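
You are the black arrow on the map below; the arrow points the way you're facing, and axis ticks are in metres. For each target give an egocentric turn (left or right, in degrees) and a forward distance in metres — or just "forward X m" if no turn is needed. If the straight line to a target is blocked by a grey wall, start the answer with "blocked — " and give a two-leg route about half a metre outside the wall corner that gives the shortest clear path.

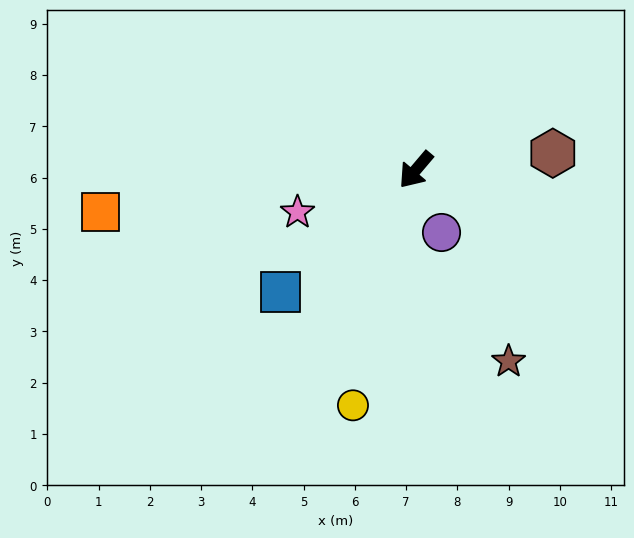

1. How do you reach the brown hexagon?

turn left 137°, forward 2.7 m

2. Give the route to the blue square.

turn right 8°, forward 3.6 m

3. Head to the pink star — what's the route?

turn right 30°, forward 2.5 m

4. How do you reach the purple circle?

turn left 63°, forward 1.3 m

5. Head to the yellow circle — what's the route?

turn left 25°, forward 4.8 m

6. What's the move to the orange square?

turn right 42°, forward 6.2 m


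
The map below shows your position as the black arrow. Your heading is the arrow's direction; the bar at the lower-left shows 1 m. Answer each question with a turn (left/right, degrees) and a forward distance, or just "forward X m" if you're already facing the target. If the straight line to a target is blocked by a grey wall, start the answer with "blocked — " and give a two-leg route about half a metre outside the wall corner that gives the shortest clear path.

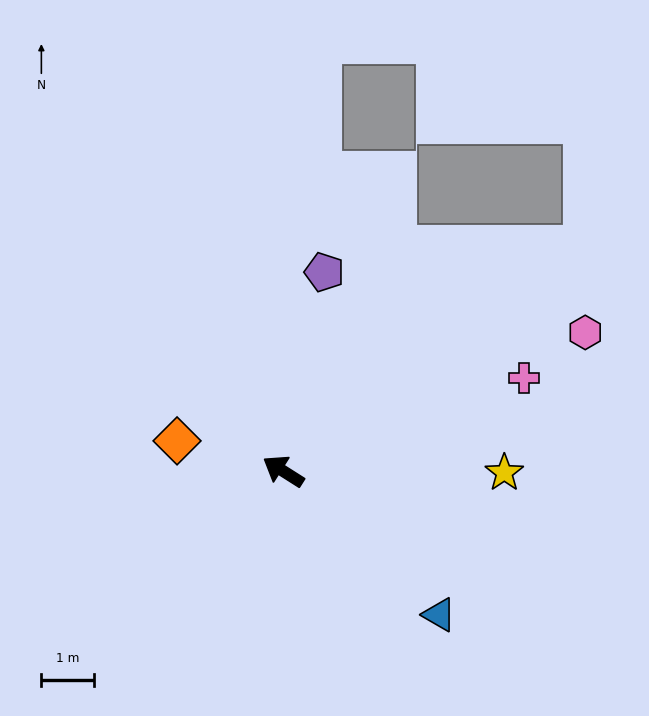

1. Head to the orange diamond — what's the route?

turn left 16°, forward 2.1 m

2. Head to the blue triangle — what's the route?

turn left 170°, forward 4.0 m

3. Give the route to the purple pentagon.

turn right 69°, forward 3.9 m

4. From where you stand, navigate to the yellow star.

turn right 148°, forward 4.2 m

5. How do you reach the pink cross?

turn right 126°, forward 4.9 m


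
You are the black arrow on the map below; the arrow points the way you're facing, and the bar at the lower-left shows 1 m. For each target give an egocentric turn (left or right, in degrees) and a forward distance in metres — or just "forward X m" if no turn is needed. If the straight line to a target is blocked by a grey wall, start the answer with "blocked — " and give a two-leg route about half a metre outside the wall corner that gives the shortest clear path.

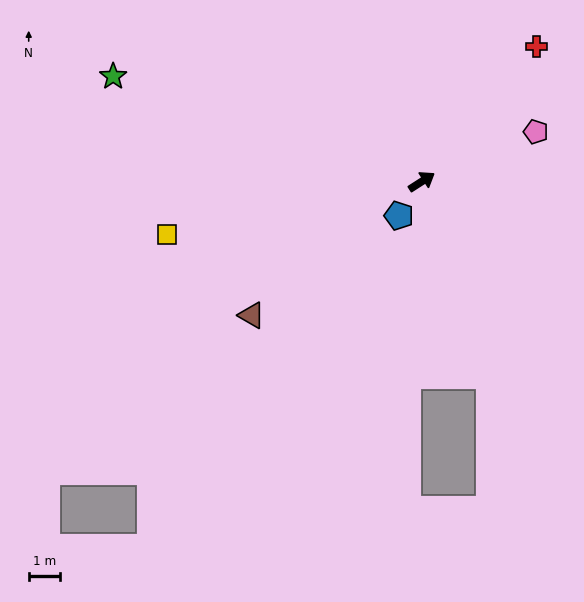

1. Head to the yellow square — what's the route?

turn left 159°, forward 8.2 m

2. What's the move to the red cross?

turn left 17°, forward 5.6 m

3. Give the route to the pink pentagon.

turn right 9°, forward 3.9 m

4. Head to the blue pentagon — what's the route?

turn right 157°, forward 1.3 m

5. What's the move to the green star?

turn left 128°, forward 10.3 m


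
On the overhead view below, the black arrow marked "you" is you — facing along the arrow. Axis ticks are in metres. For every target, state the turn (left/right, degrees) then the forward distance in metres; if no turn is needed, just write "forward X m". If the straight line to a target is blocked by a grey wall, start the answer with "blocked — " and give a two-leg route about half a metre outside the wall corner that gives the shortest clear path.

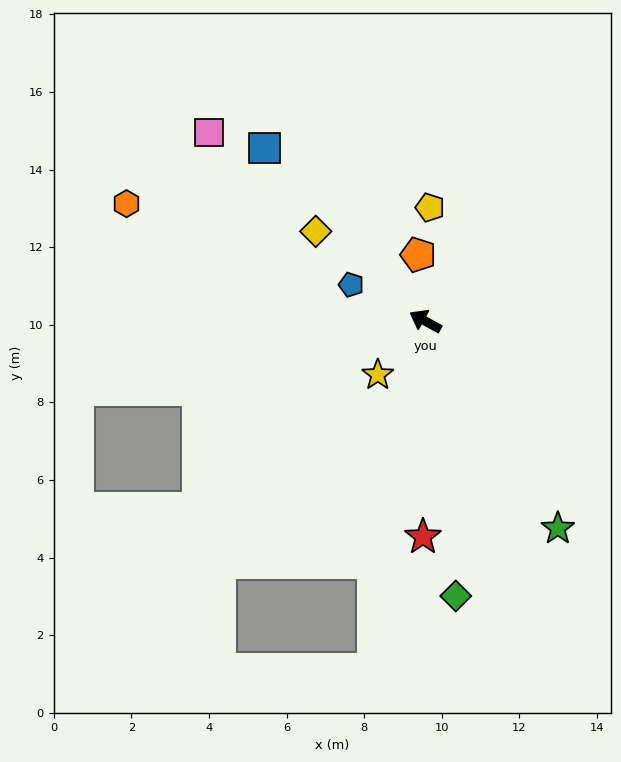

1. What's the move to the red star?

turn left 118°, forward 5.6 m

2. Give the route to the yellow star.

turn left 77°, forward 1.8 m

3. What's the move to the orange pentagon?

turn right 55°, forward 1.7 m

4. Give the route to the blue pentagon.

turn left 2°, forward 2.1 m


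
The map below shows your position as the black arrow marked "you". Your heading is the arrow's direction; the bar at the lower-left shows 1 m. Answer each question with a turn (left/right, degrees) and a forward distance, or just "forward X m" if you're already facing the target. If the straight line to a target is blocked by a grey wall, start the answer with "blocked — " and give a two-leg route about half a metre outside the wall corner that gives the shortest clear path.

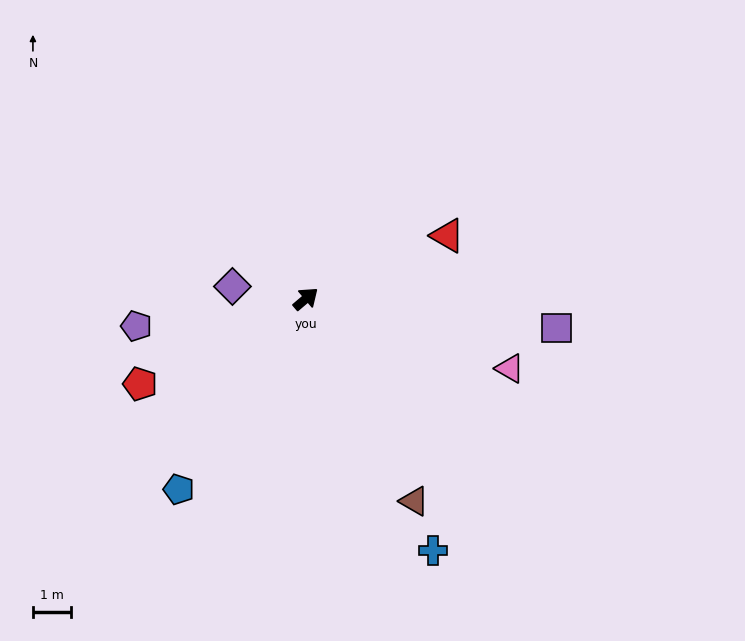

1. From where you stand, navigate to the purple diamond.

turn left 130°, forward 1.9 m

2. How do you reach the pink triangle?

turn right 59°, forward 5.6 m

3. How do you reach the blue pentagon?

turn right 164°, forward 6.0 m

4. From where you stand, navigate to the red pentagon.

turn left 167°, forward 4.9 m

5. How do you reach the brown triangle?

turn right 102°, forward 6.0 m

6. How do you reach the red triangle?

turn right 16°, forward 4.0 m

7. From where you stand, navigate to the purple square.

turn right 47°, forward 6.6 m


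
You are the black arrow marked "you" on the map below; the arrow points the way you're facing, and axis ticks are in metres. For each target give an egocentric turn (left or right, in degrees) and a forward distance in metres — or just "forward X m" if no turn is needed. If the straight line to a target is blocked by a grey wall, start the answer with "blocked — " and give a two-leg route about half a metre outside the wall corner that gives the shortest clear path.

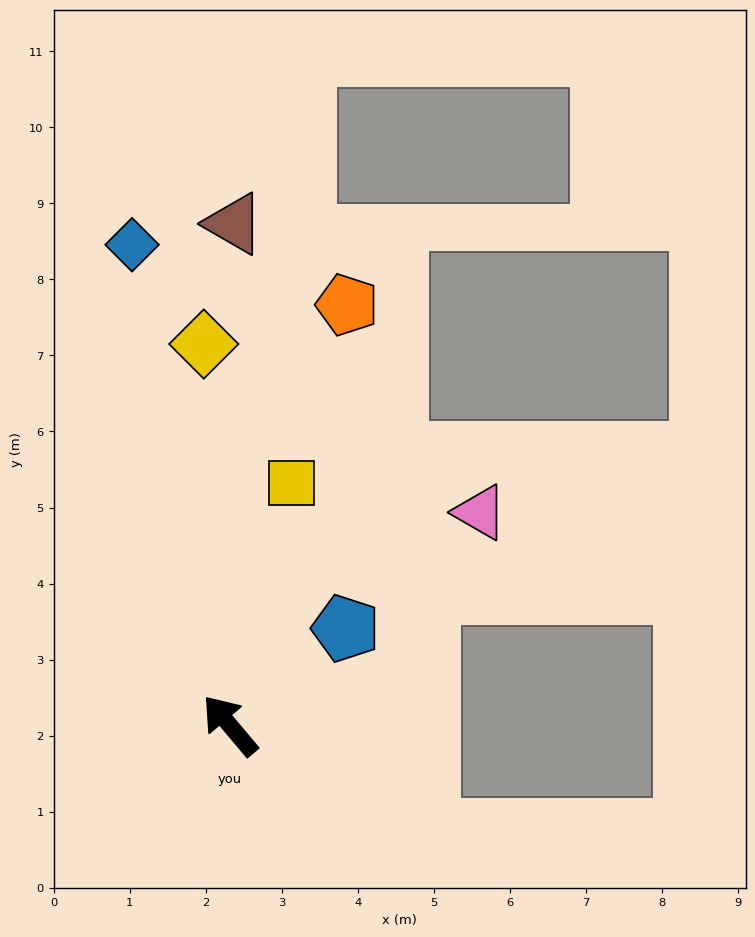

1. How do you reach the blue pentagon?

turn right 90°, forward 2.0 m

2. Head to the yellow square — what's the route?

turn right 54°, forward 3.3 m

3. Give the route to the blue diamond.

turn right 29°, forward 6.4 m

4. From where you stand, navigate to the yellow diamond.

turn right 36°, forward 5.0 m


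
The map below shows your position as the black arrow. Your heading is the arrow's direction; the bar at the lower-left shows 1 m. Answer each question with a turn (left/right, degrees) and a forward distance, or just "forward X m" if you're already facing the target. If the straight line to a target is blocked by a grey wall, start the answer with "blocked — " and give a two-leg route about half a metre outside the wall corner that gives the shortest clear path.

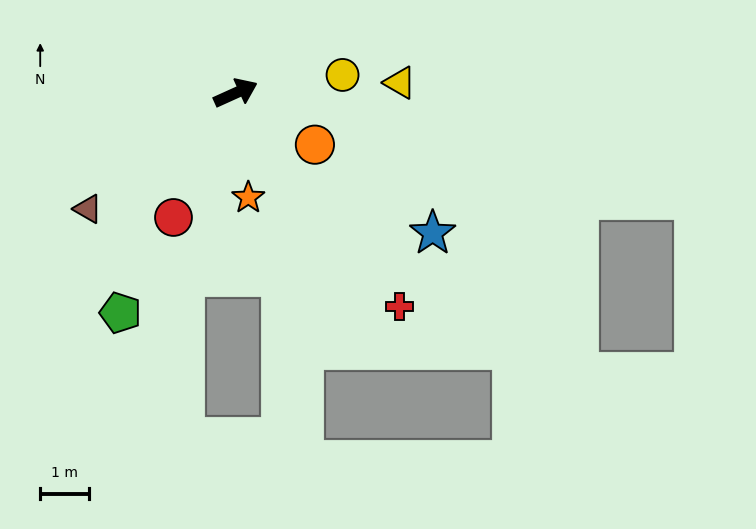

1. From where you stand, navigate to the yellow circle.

turn right 15°, forward 2.2 m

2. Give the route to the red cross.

turn right 77°, forward 5.6 m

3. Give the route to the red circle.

turn right 141°, forward 2.9 m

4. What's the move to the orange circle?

turn right 57°, forward 2.0 m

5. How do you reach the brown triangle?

turn right 166°, forward 3.9 m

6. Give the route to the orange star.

turn right 107°, forward 2.2 m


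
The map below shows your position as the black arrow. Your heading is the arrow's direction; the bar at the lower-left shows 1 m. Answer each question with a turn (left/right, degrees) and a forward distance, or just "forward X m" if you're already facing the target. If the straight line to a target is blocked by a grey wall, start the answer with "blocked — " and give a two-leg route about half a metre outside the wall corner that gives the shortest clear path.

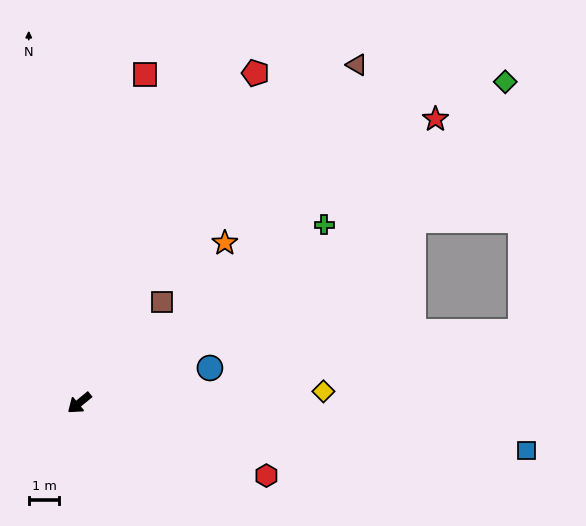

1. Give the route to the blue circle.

turn left 156°, forward 4.4 m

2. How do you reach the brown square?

turn right 169°, forward 4.3 m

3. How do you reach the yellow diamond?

turn left 143°, forward 8.0 m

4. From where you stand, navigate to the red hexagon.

turn left 119°, forward 6.5 m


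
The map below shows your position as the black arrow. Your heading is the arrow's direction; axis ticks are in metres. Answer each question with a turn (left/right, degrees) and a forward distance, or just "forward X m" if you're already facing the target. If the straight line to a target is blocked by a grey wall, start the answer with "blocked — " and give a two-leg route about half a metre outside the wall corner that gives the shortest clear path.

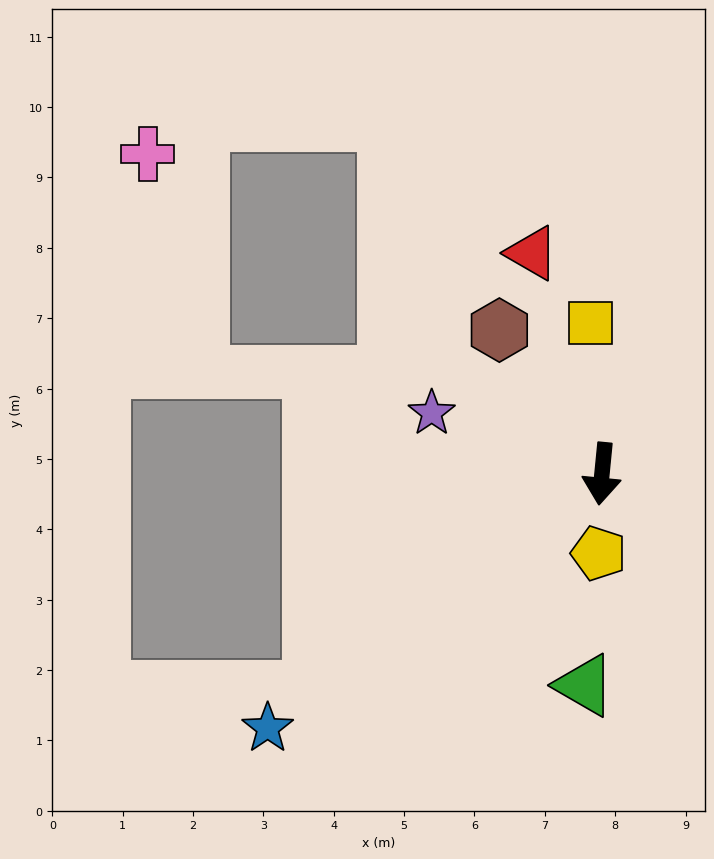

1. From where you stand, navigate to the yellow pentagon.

turn left 3°, forward 1.1 m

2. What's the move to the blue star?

turn right 47°, forward 6.0 m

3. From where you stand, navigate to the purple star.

turn right 104°, forward 2.6 m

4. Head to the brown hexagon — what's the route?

turn right 139°, forward 2.5 m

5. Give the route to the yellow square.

turn right 170°, forward 2.1 m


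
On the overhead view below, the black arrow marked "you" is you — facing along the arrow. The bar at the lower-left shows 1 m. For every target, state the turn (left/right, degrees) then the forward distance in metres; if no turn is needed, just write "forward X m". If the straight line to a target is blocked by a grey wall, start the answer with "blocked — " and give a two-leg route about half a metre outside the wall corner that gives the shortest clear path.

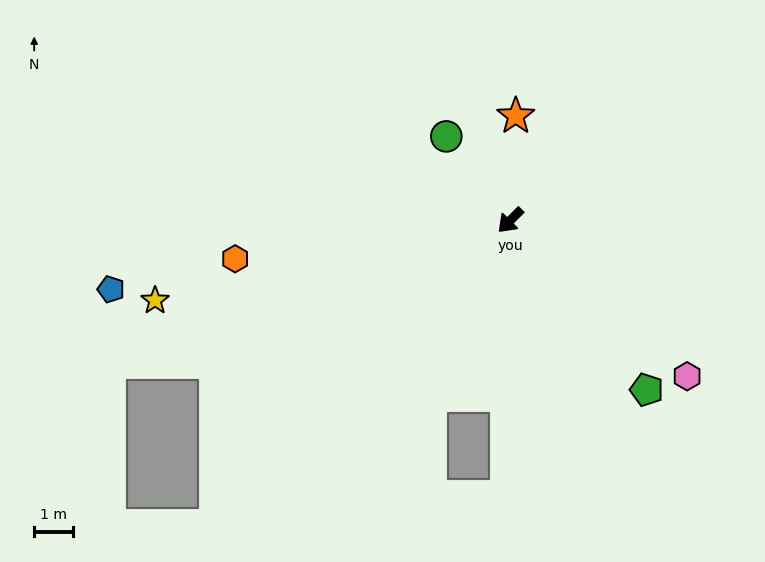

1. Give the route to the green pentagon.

turn left 84°, forward 5.7 m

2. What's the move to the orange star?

turn right 138°, forward 2.7 m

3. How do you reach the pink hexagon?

turn left 94°, forward 6.1 m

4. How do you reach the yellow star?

turn right 32°, forward 9.5 m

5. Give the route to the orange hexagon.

turn right 37°, forward 7.2 m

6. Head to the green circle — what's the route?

turn right 98°, forward 2.8 m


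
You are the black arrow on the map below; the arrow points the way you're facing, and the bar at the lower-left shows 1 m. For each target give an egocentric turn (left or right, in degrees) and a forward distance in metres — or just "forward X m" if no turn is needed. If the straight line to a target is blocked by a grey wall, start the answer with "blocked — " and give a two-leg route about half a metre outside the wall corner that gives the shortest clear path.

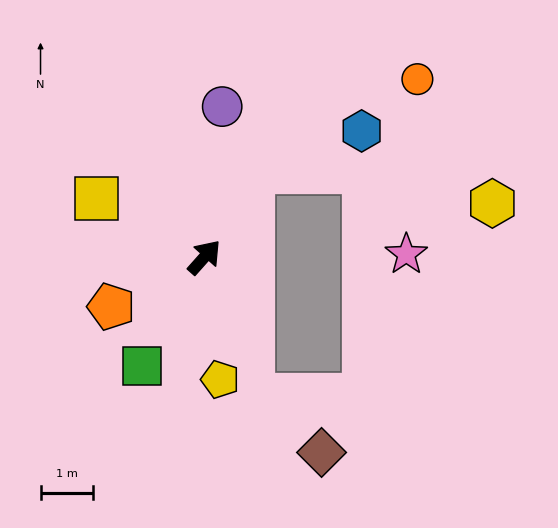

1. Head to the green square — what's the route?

turn right 168°, forward 2.4 m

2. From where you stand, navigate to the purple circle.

turn left 35°, forward 2.9 m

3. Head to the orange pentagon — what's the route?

turn left 160°, forward 2.0 m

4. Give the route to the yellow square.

turn left 103°, forward 2.3 m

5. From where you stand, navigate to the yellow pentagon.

turn right 131°, forward 2.4 m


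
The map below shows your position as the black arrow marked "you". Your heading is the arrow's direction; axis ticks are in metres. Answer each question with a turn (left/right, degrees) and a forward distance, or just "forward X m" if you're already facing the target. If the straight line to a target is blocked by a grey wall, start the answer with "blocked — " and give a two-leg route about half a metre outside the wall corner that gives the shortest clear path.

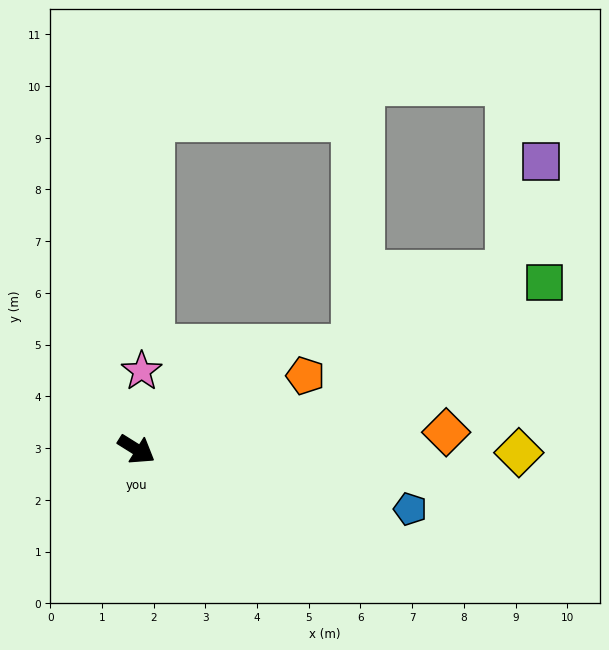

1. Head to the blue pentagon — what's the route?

turn left 20°, forward 5.4 m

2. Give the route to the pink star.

turn left 118°, forward 1.5 m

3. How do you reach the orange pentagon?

turn left 56°, forward 3.6 m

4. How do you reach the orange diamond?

turn left 35°, forward 6.0 m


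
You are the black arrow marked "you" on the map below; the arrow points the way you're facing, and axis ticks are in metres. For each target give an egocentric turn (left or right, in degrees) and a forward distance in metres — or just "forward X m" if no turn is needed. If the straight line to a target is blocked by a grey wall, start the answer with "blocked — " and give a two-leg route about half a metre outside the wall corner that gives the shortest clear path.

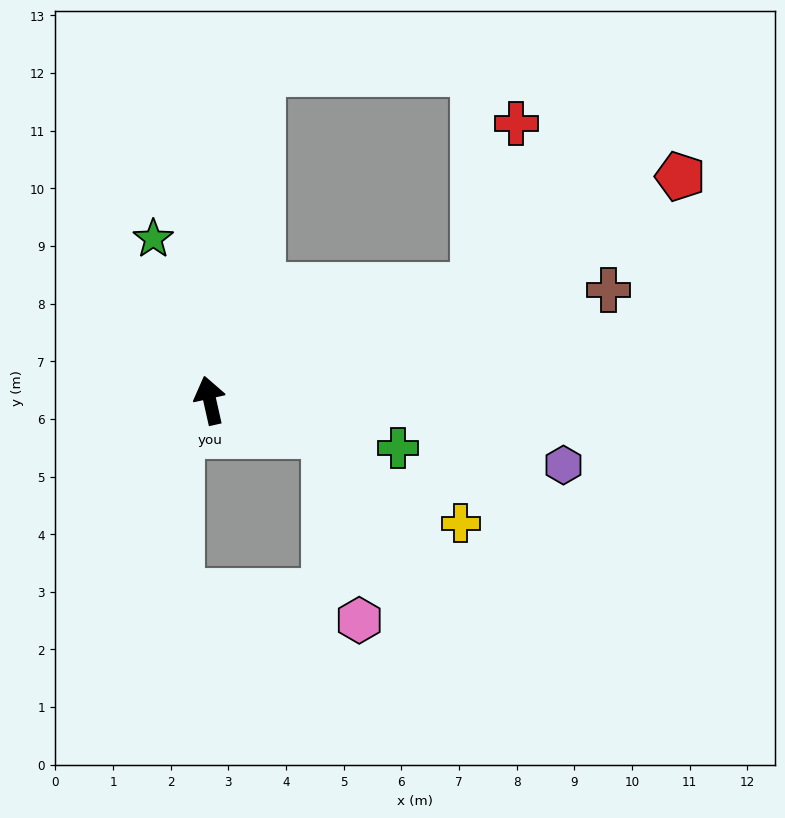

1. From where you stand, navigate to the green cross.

turn right 117°, forward 3.4 m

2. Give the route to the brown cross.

turn right 87°, forward 7.2 m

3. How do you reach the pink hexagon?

blocked — turn right 119°, forward 2.1 m, then turn right 64°, forward 3.3 m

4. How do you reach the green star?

turn left 7°, forward 3.0 m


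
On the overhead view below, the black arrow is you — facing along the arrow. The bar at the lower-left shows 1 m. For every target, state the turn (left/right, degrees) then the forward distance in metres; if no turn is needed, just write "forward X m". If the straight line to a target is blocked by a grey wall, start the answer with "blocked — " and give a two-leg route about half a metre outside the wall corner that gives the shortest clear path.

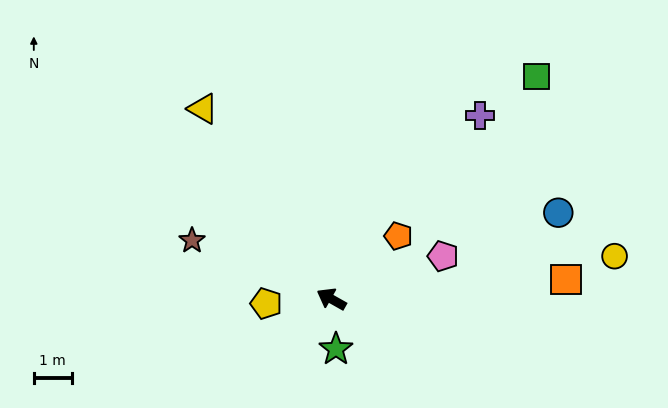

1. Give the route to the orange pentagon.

turn right 107°, forward 2.4 m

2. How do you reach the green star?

turn left 125°, forward 1.3 m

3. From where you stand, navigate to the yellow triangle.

turn right 27°, forward 6.1 m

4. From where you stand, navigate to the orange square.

turn right 146°, forward 6.2 m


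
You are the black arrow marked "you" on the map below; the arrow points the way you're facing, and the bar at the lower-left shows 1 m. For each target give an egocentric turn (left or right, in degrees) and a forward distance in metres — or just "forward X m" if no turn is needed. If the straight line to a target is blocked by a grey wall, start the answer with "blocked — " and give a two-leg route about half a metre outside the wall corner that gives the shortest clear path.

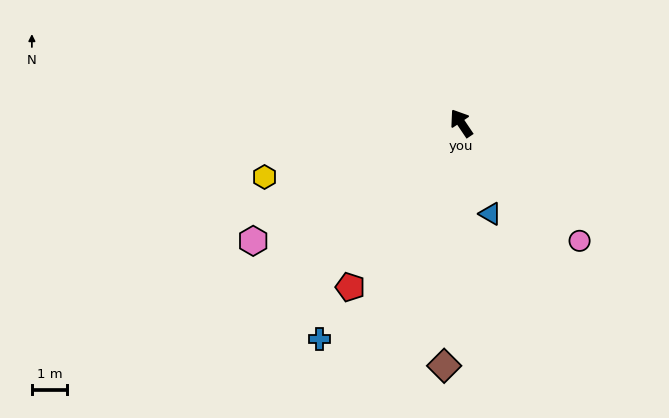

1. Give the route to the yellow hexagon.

turn left 71°, forward 5.8 m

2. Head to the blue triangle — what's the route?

turn left 164°, forward 2.7 m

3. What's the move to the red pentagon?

turn left 112°, forward 5.6 m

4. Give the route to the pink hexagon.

turn left 86°, forward 6.8 m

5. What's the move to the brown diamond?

turn left 142°, forward 6.9 m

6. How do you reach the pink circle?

turn right 169°, forward 4.7 m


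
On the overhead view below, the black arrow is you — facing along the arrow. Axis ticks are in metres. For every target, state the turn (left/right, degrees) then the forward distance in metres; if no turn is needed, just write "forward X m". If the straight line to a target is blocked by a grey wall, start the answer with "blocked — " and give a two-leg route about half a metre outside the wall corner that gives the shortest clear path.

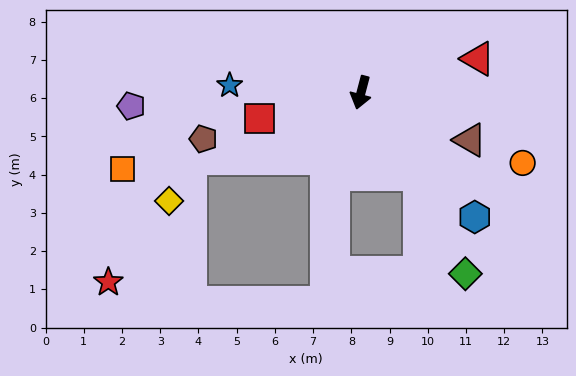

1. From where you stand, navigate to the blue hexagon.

turn left 57°, forward 4.4 m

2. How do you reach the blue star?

turn right 78°, forward 3.4 m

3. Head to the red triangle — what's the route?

turn left 121°, forward 3.2 m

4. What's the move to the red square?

turn right 61°, forward 2.7 m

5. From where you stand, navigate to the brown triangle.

turn left 81°, forward 3.1 m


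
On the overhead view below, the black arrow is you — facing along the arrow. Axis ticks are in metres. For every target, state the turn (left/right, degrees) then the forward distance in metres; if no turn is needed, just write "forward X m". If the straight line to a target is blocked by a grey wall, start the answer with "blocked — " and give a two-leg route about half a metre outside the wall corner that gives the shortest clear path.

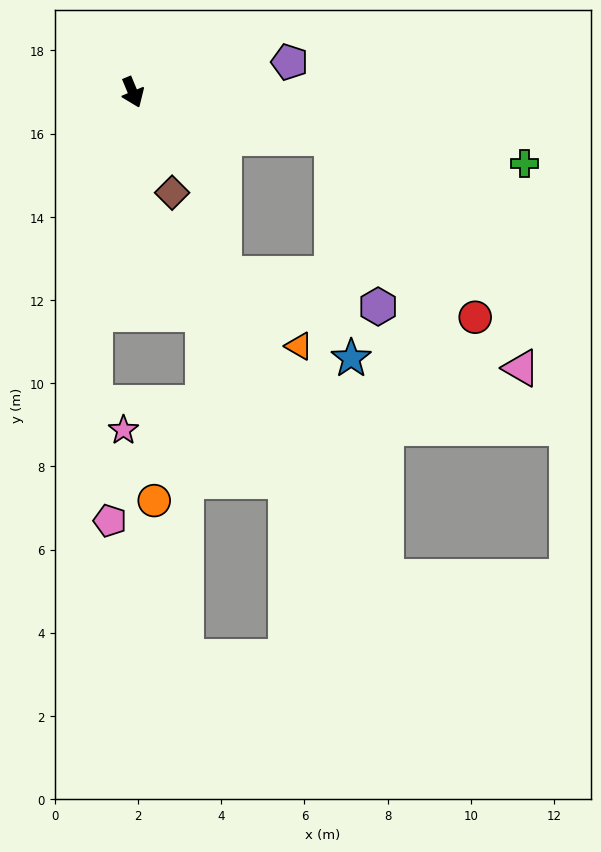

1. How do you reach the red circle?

blocked — turn left 55°, forward 4.9 m, then turn right 39°, forward 5.5 m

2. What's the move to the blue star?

blocked — turn left 55°, forward 4.9 m, then turn right 73°, forward 5.3 m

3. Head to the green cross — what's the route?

turn left 57°, forward 9.6 m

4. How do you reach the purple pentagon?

turn left 78°, forward 3.8 m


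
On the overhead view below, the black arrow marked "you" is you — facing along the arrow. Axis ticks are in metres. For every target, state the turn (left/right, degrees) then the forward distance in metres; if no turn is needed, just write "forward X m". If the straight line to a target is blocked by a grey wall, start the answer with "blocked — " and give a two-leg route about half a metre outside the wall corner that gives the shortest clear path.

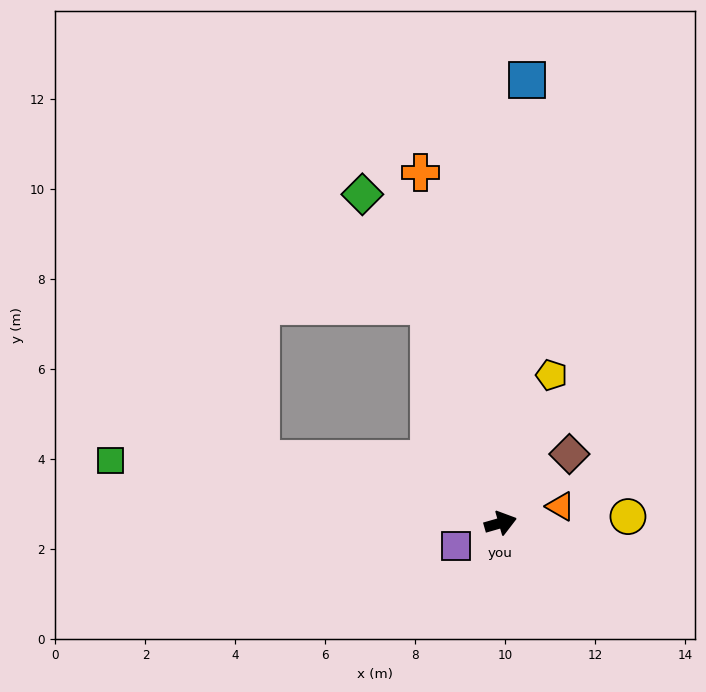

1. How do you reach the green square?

turn left 155°, forward 8.8 m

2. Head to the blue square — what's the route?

turn left 71°, forward 9.9 m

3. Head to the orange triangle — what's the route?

forward 1.4 m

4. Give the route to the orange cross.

turn left 87°, forward 8.0 m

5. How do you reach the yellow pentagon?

turn left 55°, forward 3.5 m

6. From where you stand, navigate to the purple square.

turn right 168°, forward 1.1 m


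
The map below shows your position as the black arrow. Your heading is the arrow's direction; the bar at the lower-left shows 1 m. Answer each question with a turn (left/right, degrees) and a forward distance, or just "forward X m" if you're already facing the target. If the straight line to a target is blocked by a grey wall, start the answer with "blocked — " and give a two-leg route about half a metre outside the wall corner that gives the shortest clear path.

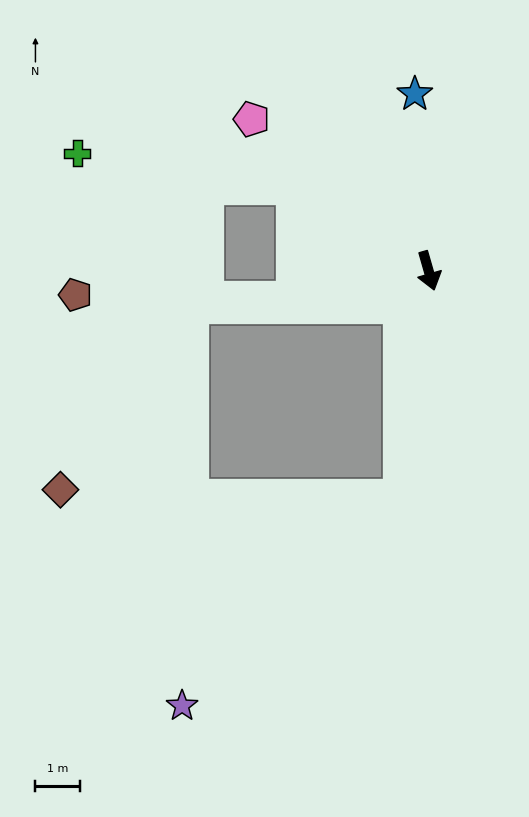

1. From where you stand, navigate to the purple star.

blocked — turn right 23°, forward 5.2 m, then turn right 40°, forward 6.9 m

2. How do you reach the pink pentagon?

turn right 147°, forward 5.3 m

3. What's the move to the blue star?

turn left 168°, forward 4.0 m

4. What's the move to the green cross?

blocked — turn right 138°, forward 3.6 m, then turn left 23°, forward 5.0 m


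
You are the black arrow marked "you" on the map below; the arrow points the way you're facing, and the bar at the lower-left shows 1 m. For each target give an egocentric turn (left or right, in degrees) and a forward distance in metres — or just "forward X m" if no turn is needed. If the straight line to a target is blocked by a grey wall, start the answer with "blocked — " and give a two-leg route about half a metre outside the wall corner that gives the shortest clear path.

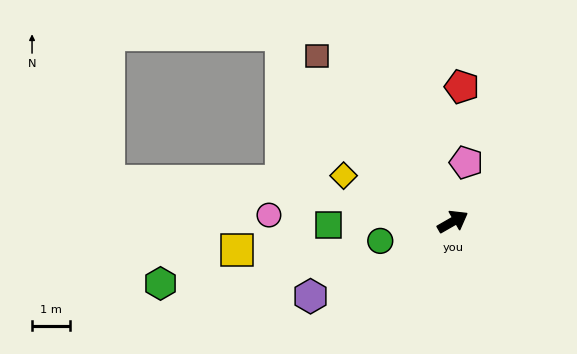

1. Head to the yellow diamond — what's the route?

turn left 127°, forward 3.1 m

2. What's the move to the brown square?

turn left 100°, forward 5.6 m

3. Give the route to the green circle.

turn left 165°, forward 2.0 m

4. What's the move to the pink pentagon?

turn left 47°, forward 1.6 m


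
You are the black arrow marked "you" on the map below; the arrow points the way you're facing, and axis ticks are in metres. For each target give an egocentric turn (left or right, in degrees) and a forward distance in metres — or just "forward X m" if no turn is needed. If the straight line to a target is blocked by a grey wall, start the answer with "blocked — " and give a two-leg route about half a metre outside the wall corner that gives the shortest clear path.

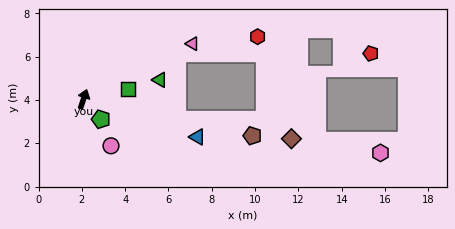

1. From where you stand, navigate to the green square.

turn right 59°, forward 2.1 m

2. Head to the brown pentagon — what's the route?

turn right 84°, forward 8.0 m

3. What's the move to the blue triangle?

turn right 90°, forward 5.5 m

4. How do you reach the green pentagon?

turn right 121°, forward 1.2 m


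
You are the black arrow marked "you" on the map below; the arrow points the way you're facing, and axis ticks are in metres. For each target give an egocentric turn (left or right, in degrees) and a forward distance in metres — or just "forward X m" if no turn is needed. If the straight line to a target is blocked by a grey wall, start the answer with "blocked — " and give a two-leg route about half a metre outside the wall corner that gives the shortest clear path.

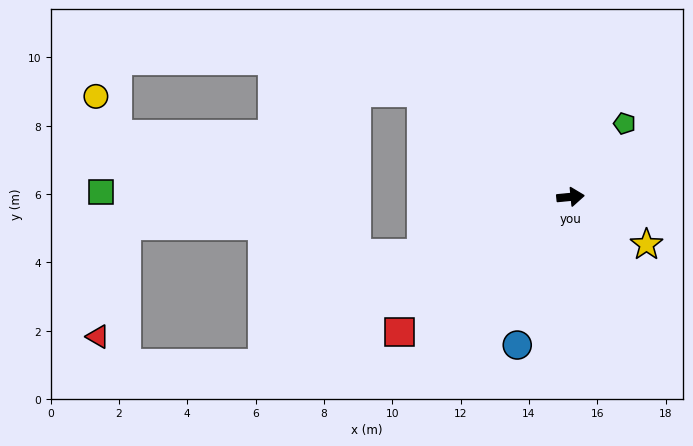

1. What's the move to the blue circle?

turn right 115°, forward 4.6 m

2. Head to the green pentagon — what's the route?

turn left 48°, forward 2.7 m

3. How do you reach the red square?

turn right 147°, forward 6.4 m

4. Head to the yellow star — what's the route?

turn right 38°, forward 2.6 m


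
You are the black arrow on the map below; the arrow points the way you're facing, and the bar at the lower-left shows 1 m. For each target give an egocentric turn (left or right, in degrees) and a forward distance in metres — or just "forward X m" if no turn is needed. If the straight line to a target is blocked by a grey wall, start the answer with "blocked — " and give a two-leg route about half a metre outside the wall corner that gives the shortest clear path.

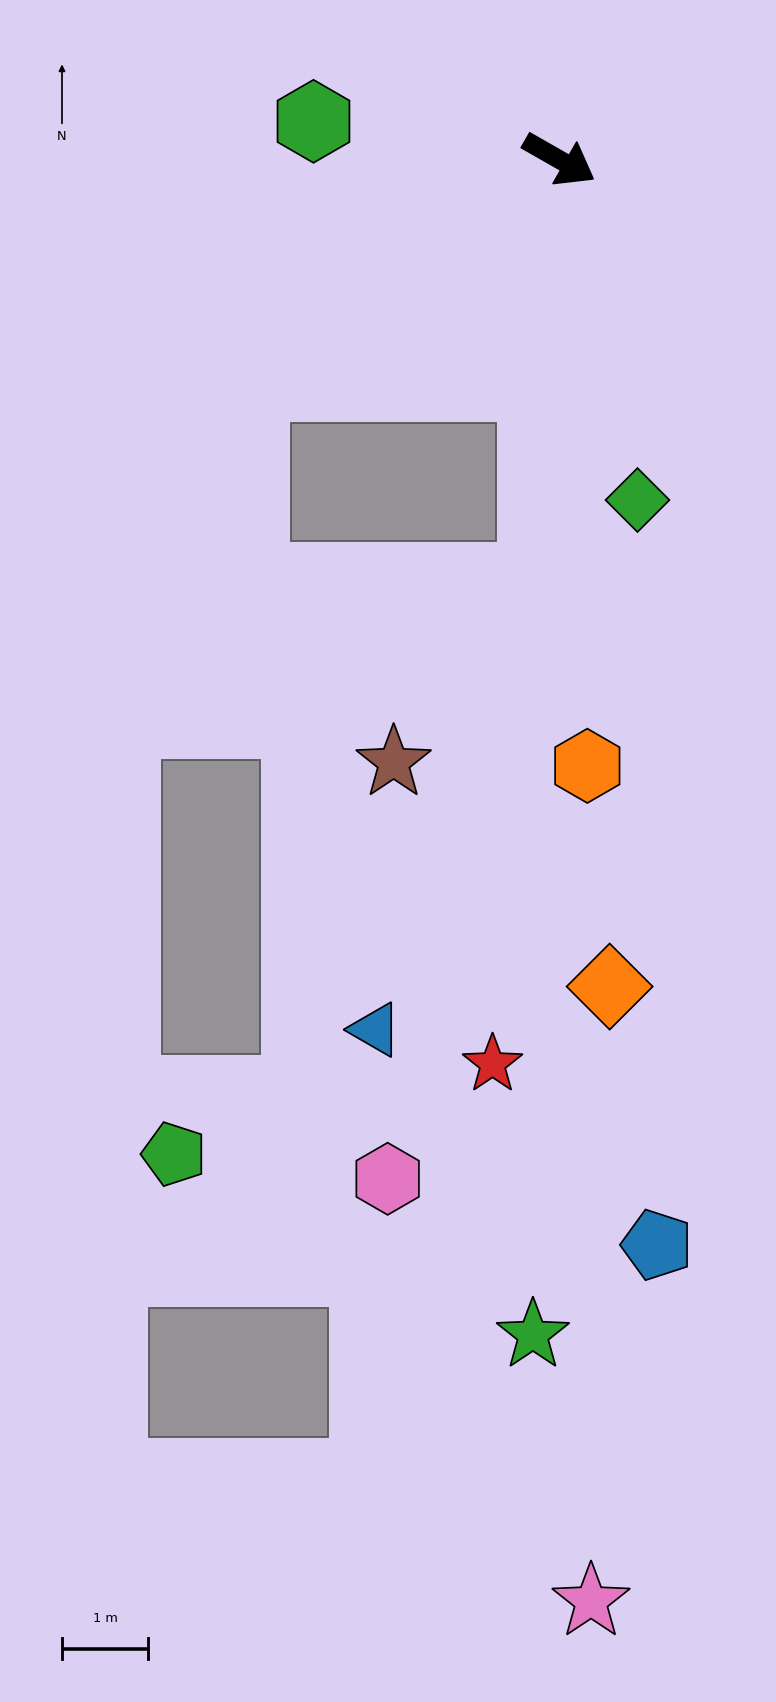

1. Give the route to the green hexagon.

turn right 159°, forward 2.9 m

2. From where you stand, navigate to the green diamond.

turn right 47°, forward 4.1 m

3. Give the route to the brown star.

blocked — turn right 64°, forward 4.9 m, then turn right 34°, forward 2.7 m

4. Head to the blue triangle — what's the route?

blocked — turn right 64°, forward 4.9 m, then turn right 16°, forward 5.5 m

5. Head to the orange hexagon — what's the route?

turn right 58°, forward 7.0 m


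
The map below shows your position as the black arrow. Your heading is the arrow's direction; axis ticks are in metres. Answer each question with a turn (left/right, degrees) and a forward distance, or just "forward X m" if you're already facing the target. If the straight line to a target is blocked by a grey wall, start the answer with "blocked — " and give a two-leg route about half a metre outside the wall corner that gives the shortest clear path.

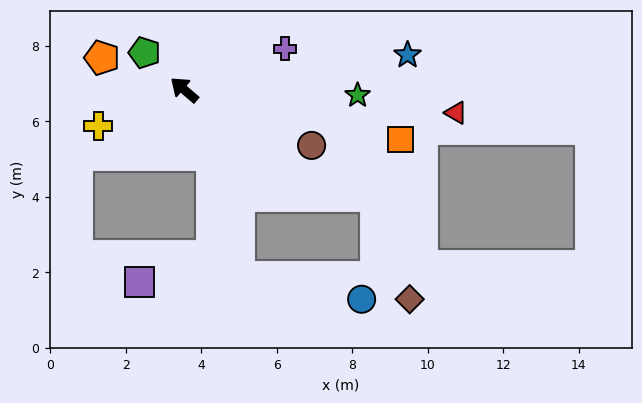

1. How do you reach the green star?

turn right 141°, forward 4.6 m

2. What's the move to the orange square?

turn right 152°, forward 5.9 m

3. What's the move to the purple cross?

turn right 117°, forward 2.9 m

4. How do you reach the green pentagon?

turn right 2°, forward 1.4 m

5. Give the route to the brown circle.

turn right 163°, forward 3.7 m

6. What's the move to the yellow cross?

turn left 63°, forward 2.5 m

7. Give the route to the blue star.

turn right 131°, forward 6.0 m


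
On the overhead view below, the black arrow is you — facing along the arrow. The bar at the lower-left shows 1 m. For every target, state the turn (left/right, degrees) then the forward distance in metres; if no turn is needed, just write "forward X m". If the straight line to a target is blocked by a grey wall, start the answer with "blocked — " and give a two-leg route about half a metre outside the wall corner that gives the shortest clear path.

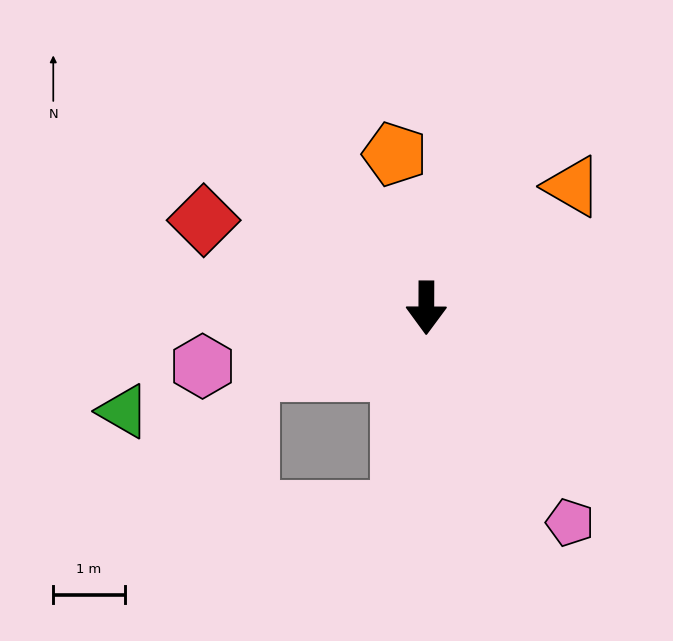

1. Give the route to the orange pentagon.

turn right 168°, forward 2.2 m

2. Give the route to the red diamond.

turn right 111°, forward 3.3 m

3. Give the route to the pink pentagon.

turn left 34°, forward 3.6 m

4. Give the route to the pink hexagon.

turn right 75°, forward 3.2 m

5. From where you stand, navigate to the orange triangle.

turn left 130°, forward 2.7 m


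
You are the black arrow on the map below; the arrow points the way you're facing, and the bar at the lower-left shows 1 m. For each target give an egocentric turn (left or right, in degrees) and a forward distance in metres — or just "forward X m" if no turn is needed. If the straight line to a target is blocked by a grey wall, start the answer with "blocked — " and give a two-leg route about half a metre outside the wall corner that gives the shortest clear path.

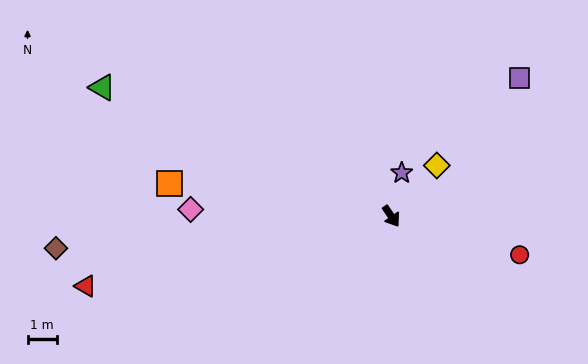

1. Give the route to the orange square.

turn right 132°, forward 7.6 m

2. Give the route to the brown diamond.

turn right 119°, forward 11.4 m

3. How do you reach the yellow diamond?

turn left 104°, forward 2.3 m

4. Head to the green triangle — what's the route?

turn right 148°, forward 10.7 m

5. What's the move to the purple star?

turn left 132°, forward 1.5 m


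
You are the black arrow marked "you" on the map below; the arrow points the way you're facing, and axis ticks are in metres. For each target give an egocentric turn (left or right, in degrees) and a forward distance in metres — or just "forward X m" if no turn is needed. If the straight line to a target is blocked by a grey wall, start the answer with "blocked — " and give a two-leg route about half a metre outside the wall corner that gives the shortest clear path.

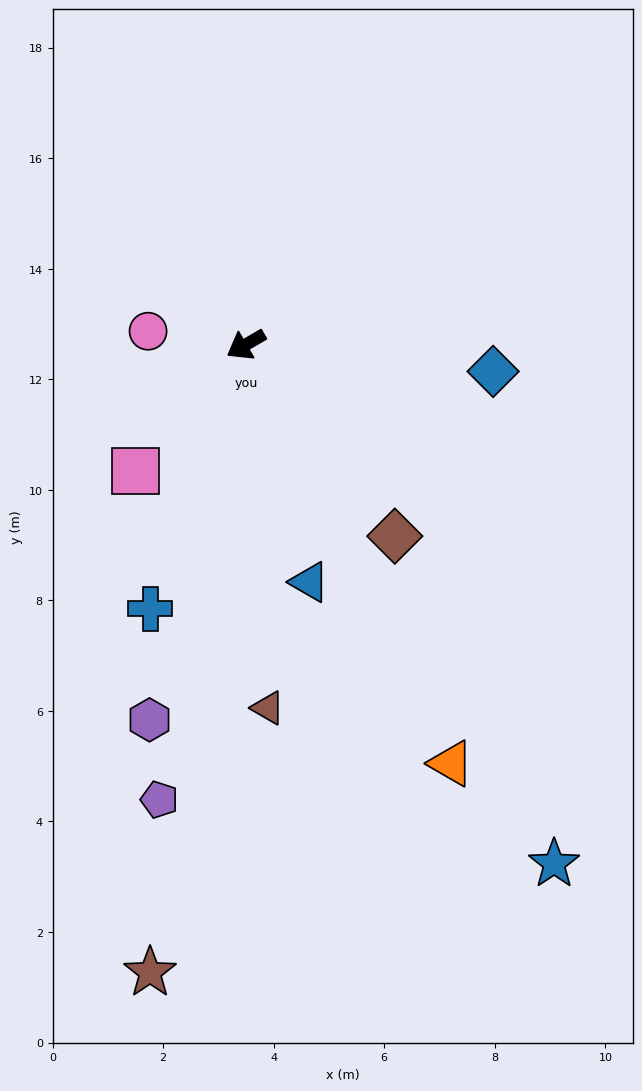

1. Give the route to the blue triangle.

turn left 75°, forward 4.4 m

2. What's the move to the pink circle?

turn right 38°, forward 1.8 m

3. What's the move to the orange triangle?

turn left 86°, forward 8.4 m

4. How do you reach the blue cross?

turn left 40°, forward 5.1 m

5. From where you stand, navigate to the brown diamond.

turn left 98°, forward 4.4 m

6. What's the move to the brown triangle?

turn left 63°, forward 6.6 m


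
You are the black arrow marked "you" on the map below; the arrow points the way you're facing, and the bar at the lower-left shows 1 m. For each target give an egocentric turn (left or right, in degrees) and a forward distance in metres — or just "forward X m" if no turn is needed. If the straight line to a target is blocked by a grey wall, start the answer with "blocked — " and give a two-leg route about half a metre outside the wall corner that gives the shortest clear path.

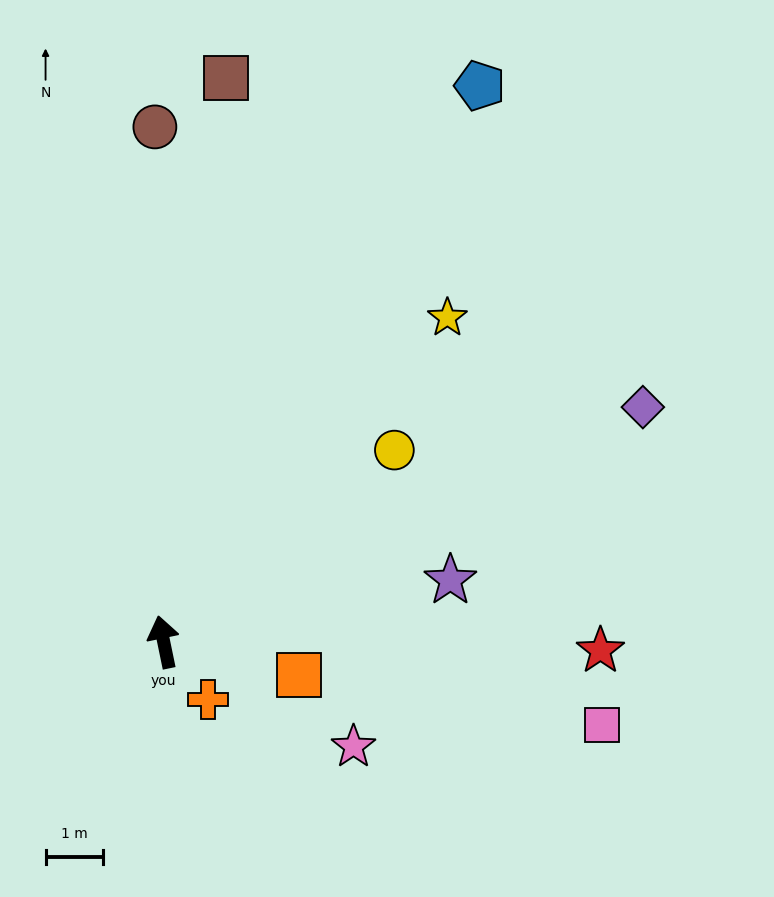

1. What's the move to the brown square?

turn right 18°, forward 9.9 m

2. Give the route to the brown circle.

turn right 11°, forward 9.0 m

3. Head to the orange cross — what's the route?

turn right 154°, forward 1.3 m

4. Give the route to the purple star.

turn right 90°, forward 5.1 m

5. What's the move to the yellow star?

turn right 53°, forward 7.5 m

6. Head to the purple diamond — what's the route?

turn right 76°, forward 9.3 m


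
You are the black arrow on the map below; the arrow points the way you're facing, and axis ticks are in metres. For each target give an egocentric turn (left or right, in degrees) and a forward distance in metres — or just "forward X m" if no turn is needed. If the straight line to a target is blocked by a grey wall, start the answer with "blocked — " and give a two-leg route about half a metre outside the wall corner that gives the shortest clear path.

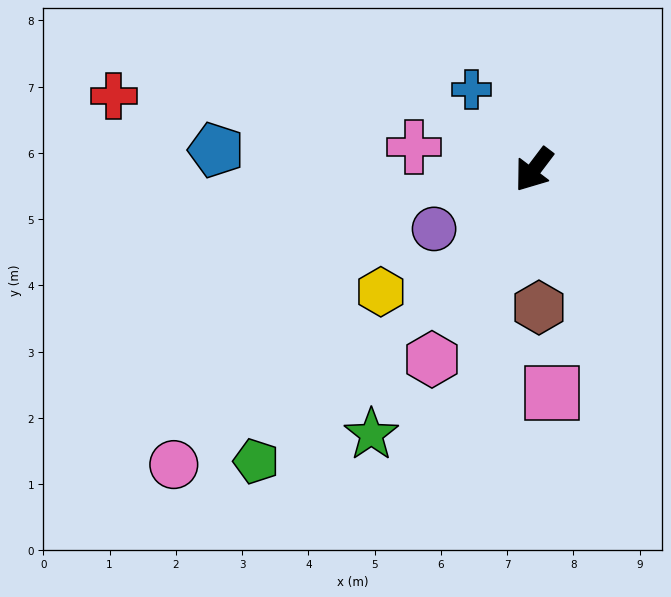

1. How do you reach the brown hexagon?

turn left 39°, forward 2.1 m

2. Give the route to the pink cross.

turn right 63°, forward 1.8 m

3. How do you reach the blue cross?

turn right 105°, forward 1.5 m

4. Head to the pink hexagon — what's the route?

turn left 9°, forward 3.2 m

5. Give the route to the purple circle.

turn right 22°, forward 1.8 m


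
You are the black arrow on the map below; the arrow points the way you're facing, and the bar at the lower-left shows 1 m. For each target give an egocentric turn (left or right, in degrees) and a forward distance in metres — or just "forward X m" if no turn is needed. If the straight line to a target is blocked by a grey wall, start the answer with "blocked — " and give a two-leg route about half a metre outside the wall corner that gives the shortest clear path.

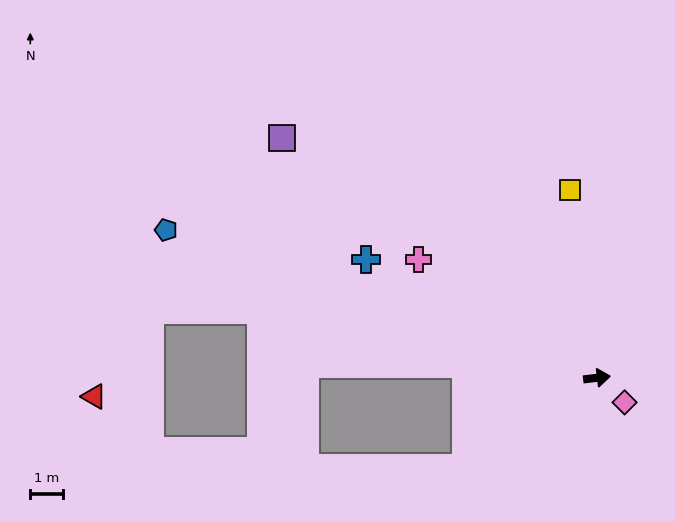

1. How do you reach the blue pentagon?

turn left 154°, forward 13.7 m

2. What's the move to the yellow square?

turn left 91°, forward 5.7 m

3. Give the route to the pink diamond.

turn right 49°, forward 1.1 m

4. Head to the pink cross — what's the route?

turn left 140°, forward 6.5 m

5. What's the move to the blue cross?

turn left 146°, forward 7.8 m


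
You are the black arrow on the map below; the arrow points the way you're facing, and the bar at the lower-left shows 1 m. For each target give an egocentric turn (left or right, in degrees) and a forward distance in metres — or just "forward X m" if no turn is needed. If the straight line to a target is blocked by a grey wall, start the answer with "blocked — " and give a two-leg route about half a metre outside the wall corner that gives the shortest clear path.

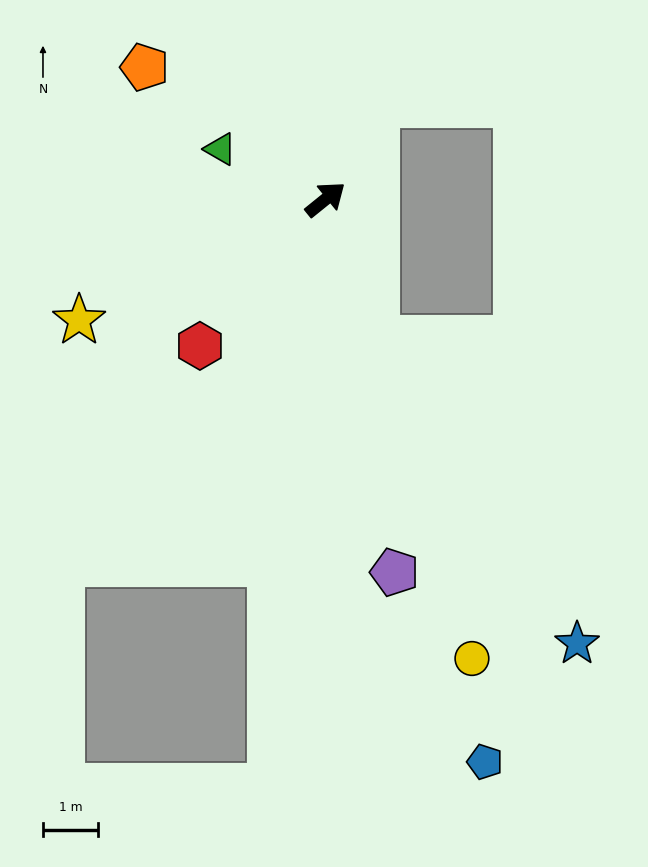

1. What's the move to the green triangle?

turn left 116°, forward 2.1 m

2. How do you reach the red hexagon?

turn right 170°, forward 3.5 m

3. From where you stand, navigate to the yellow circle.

turn right 111°, forward 8.7 m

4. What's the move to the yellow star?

turn left 167°, forward 5.0 m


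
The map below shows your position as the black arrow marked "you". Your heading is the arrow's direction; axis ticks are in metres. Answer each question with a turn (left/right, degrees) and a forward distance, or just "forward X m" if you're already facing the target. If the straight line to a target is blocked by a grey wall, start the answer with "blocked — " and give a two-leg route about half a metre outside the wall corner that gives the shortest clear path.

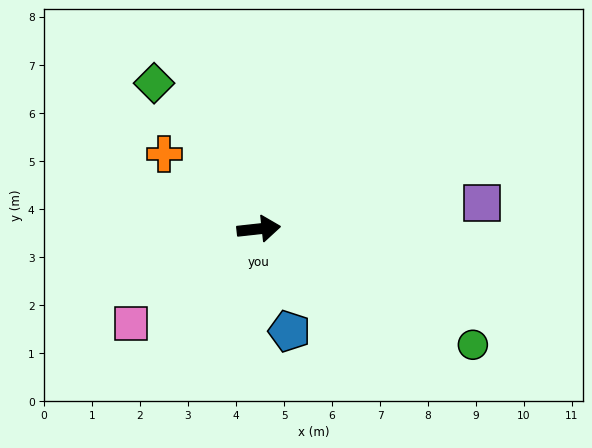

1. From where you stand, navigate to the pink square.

turn right 150°, forward 3.3 m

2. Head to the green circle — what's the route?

turn right 35°, forward 5.1 m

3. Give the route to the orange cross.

turn left 135°, forward 2.5 m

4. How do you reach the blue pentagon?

turn right 80°, forward 2.2 m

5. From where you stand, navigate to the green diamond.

turn left 119°, forward 3.7 m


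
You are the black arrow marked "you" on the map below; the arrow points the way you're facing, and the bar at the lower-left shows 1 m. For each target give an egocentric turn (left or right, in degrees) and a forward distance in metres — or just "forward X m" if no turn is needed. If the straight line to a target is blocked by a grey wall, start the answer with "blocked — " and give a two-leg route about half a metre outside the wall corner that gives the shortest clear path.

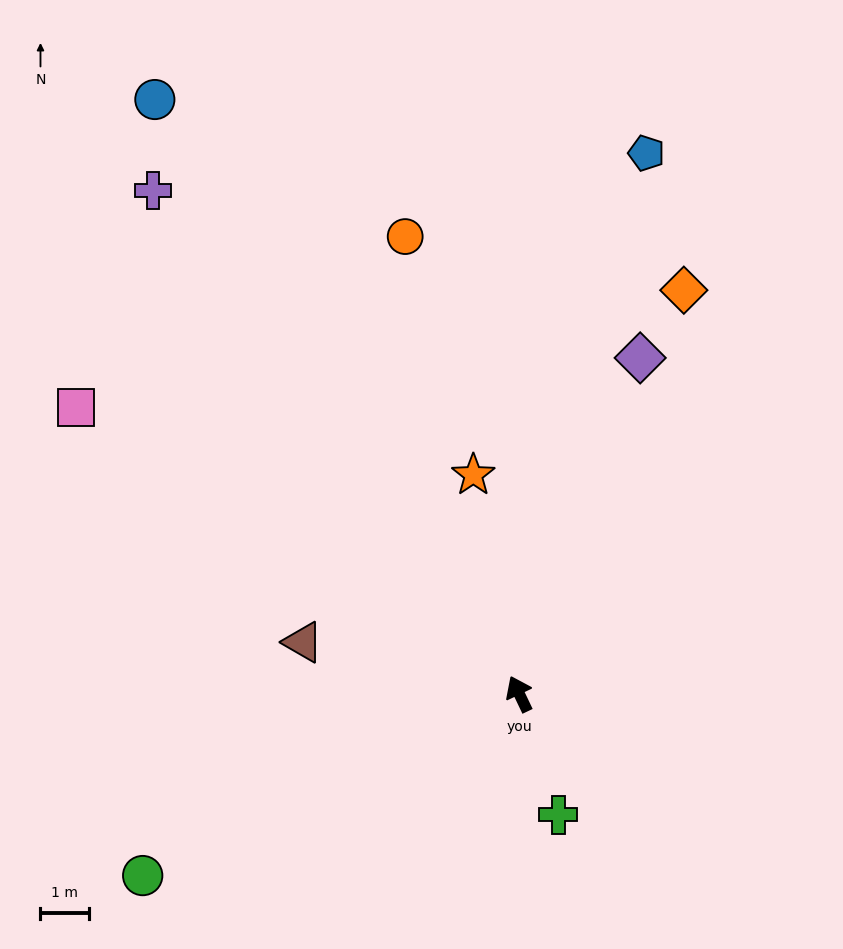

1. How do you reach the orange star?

turn right 14°, forward 4.6 m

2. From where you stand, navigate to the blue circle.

turn left 6°, forward 14.3 m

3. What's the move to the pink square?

turn left 32°, forward 10.8 m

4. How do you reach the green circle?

turn left 90°, forward 8.6 m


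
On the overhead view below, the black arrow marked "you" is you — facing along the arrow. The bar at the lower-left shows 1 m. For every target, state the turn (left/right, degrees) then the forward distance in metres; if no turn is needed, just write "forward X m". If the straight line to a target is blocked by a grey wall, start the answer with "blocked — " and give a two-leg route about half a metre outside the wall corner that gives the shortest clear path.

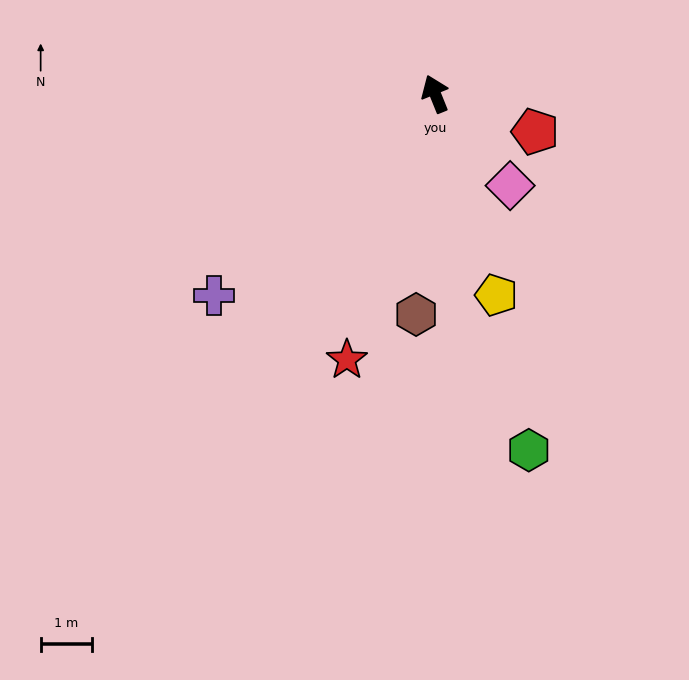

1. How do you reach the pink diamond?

turn right 163°, forward 2.3 m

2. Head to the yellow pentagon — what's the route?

turn left 175°, forward 4.1 m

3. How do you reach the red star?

turn left 140°, forward 5.5 m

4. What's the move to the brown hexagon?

turn left 153°, forward 4.4 m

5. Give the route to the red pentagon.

turn right 133°, forward 2.1 m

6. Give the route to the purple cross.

turn left 110°, forward 5.9 m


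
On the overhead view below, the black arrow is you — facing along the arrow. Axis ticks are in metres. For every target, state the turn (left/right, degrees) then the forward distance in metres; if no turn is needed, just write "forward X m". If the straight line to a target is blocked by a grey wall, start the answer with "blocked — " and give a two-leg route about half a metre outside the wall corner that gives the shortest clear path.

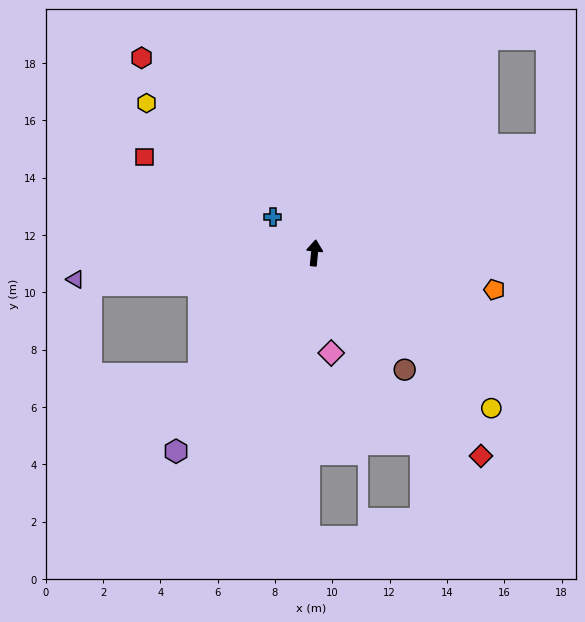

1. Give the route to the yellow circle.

turn right 126°, forward 8.2 m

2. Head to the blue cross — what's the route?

turn left 55°, forward 1.9 m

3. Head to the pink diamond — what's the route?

turn right 165°, forward 3.5 m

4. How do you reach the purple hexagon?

turn left 151°, forward 8.4 m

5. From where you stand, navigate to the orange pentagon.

turn right 96°, forward 6.4 m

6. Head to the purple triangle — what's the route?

turn left 102°, forward 8.4 m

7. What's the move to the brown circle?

turn right 137°, forward 5.1 m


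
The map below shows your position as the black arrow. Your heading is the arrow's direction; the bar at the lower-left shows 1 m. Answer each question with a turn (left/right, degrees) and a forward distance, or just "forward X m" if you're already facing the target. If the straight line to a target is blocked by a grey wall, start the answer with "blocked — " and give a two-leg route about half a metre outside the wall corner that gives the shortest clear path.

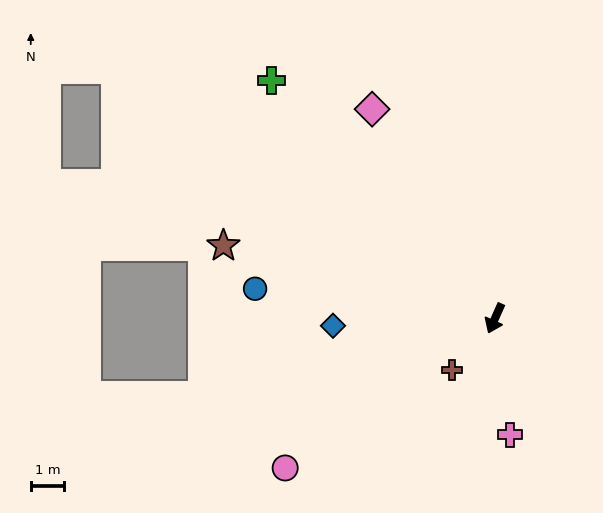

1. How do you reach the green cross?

turn right 113°, forward 9.7 m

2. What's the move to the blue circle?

turn right 73°, forward 7.2 m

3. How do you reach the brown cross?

turn right 16°, forward 2.0 m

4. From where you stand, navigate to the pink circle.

turn right 31°, forward 7.7 m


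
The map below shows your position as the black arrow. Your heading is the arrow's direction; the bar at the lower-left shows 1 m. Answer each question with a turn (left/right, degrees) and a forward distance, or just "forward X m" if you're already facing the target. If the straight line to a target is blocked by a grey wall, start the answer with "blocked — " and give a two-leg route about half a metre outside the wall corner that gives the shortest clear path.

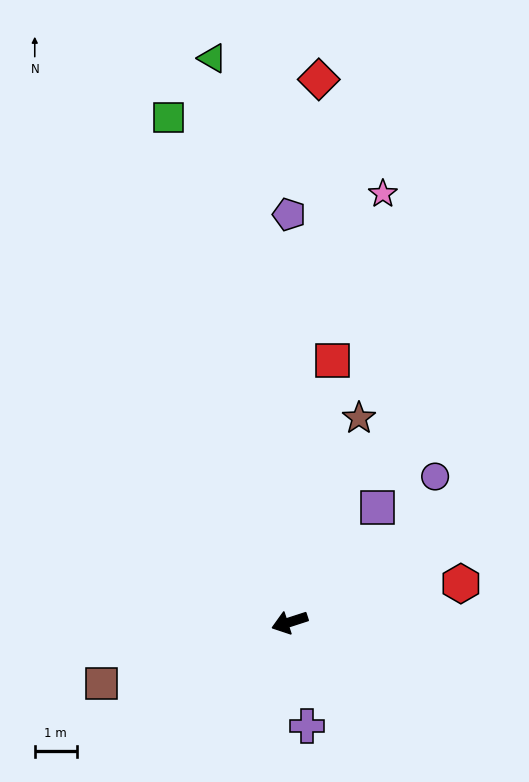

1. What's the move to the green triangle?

turn right 100°, forward 13.5 m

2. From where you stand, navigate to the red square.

turn right 117°, forward 6.3 m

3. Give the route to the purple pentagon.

turn right 108°, forward 9.7 m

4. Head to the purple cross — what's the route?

turn left 82°, forward 2.5 m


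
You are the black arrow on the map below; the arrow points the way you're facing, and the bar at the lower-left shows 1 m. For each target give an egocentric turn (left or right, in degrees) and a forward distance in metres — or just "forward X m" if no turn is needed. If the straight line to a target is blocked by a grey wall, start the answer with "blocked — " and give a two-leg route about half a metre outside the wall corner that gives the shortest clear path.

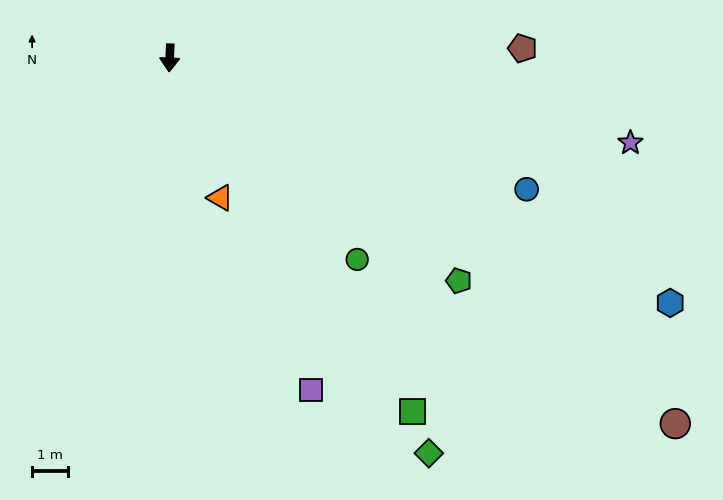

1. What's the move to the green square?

turn left 37°, forward 12.0 m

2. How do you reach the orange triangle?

turn left 22°, forward 4.2 m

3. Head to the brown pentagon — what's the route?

turn left 94°, forward 9.9 m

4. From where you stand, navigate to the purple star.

turn left 82°, forward 13.2 m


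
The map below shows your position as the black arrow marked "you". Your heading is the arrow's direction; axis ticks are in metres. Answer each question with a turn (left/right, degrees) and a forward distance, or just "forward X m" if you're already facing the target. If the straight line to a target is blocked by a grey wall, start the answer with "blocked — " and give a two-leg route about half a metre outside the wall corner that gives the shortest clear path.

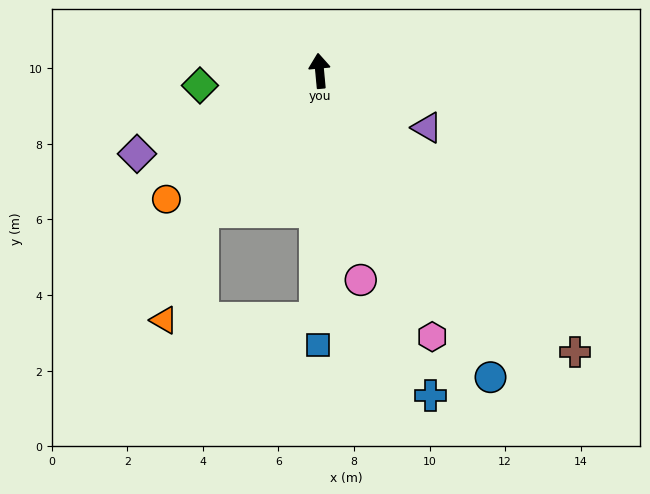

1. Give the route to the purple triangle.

turn right 123°, forward 3.2 m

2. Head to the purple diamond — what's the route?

turn left 109°, forward 5.3 m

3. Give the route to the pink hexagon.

turn right 162°, forward 7.6 m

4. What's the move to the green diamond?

turn left 92°, forward 3.2 m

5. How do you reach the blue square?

turn left 174°, forward 7.3 m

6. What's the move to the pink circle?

turn right 174°, forward 5.6 m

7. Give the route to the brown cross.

turn right 143°, forward 10.1 m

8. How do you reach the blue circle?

turn right 156°, forward 9.3 m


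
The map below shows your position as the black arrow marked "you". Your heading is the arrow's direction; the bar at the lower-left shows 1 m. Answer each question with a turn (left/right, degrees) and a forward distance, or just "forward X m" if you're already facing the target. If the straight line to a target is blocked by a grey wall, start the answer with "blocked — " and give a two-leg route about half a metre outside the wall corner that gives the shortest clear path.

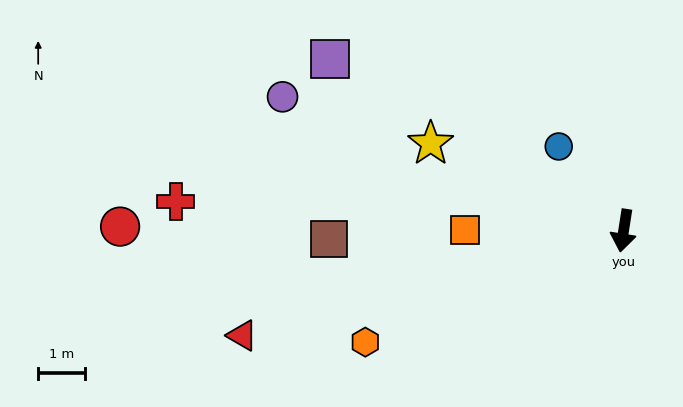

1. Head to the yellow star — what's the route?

turn right 105°, forward 4.6 m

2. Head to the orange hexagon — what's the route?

turn right 58°, forward 6.1 m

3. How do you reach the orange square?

turn right 81°, forward 3.4 m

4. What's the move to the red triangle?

turn right 66°, forward 8.5 m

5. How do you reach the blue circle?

turn right 134°, forward 2.3 m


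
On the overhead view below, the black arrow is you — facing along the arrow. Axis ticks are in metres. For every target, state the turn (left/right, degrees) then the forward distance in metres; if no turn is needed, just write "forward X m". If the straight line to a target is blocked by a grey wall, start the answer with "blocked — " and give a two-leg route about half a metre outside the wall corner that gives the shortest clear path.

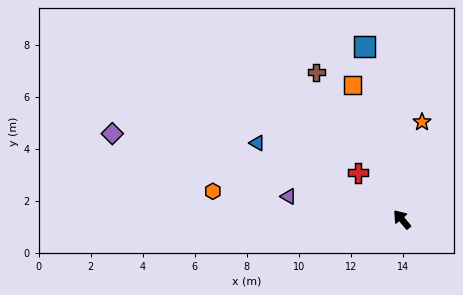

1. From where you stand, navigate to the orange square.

turn right 20°, forward 5.5 m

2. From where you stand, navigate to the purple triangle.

turn left 39°, forward 4.4 m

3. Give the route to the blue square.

turn right 28°, forward 6.8 m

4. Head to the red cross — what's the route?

turn left 3°, forward 2.5 m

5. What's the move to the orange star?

turn right 52°, forward 3.8 m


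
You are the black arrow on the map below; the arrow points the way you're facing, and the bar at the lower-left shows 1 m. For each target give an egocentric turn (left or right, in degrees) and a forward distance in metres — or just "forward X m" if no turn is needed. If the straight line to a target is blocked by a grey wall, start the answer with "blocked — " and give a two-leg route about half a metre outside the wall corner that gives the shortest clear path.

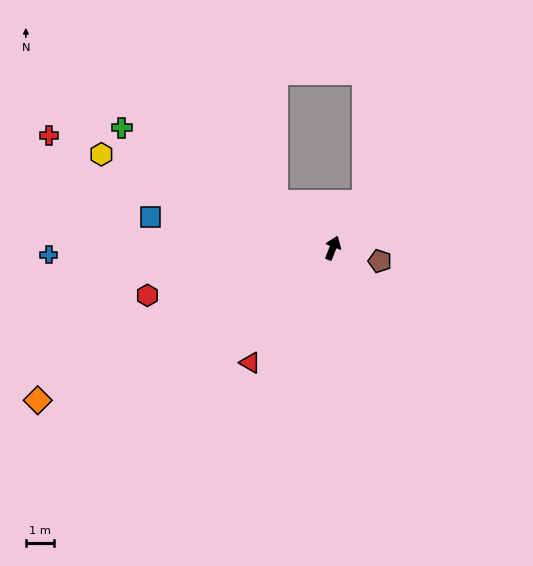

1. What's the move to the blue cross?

turn left 113°, forward 10.1 m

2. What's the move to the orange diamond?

turn left 139°, forward 11.8 m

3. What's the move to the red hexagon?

turn left 126°, forward 6.8 m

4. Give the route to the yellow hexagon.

turn left 89°, forward 8.9 m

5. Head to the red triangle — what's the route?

turn left 166°, forward 5.0 m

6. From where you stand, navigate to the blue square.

turn left 102°, forward 6.6 m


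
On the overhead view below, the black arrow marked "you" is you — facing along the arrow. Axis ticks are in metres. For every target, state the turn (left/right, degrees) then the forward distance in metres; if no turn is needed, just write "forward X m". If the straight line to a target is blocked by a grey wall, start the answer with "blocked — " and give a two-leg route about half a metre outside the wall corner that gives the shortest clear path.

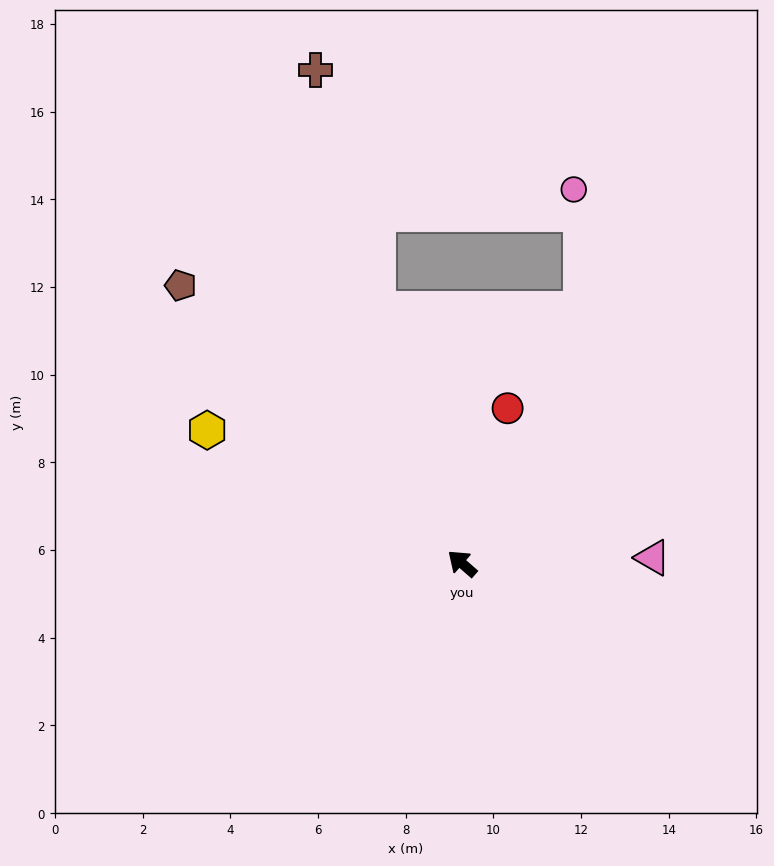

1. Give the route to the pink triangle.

turn right 137°, forward 4.3 m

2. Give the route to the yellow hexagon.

turn left 13°, forward 6.6 m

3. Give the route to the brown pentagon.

turn right 4°, forward 9.0 m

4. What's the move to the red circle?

turn right 65°, forward 3.7 m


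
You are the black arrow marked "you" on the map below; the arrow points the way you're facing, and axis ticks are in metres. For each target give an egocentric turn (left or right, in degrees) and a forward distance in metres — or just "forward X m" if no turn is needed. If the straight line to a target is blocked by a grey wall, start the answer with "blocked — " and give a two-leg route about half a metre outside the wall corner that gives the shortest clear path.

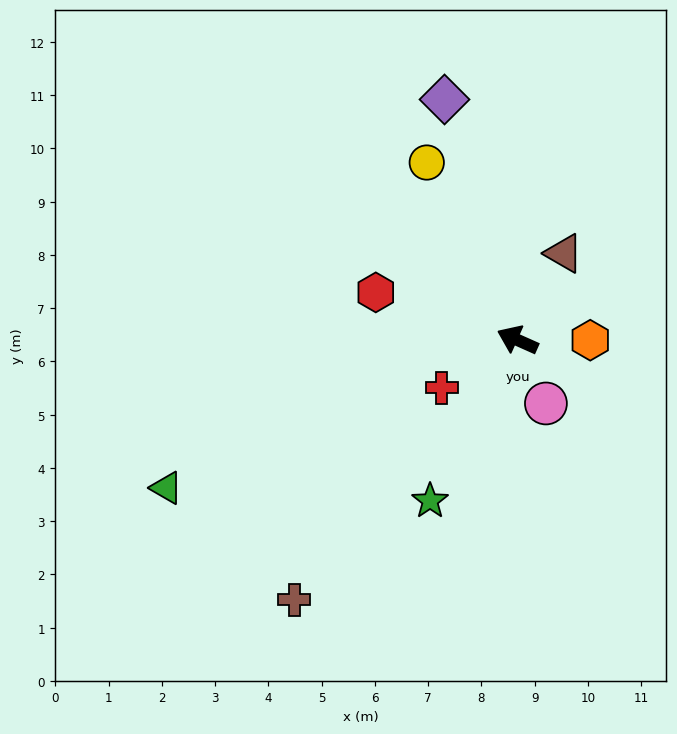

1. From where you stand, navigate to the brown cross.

turn left 73°, forward 6.4 m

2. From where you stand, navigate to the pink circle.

turn left 138°, forward 1.3 m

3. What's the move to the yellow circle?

turn right 39°, forward 3.7 m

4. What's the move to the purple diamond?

turn right 49°, forward 4.7 m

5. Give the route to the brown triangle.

turn right 94°, forward 1.8 m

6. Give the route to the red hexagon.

turn left 5°, forward 2.8 m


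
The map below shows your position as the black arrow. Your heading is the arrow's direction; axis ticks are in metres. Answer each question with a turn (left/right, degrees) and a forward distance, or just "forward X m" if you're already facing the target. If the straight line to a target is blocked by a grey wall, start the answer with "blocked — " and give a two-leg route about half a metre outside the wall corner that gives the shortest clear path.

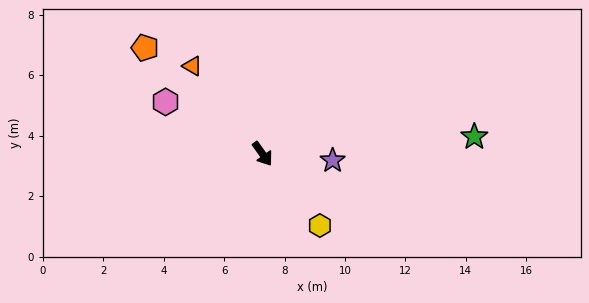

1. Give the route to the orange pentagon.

turn right 168°, forward 5.2 m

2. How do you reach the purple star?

turn left 49°, forward 2.3 m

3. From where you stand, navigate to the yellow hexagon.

turn left 3°, forward 3.0 m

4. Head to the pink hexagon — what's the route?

turn right 154°, forward 3.6 m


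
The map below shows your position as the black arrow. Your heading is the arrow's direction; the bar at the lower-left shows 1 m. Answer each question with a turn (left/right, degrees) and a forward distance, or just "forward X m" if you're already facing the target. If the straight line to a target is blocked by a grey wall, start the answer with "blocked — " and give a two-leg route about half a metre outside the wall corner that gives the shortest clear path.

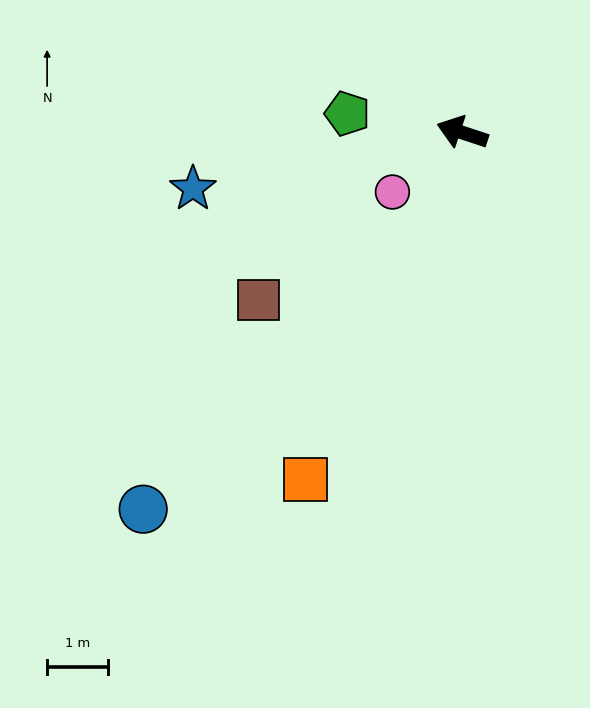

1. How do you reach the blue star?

turn left 30°, forward 4.5 m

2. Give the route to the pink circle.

turn left 59°, forward 1.5 m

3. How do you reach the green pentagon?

turn left 9°, forward 1.9 m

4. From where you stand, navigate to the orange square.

turn left 84°, forward 6.2 m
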